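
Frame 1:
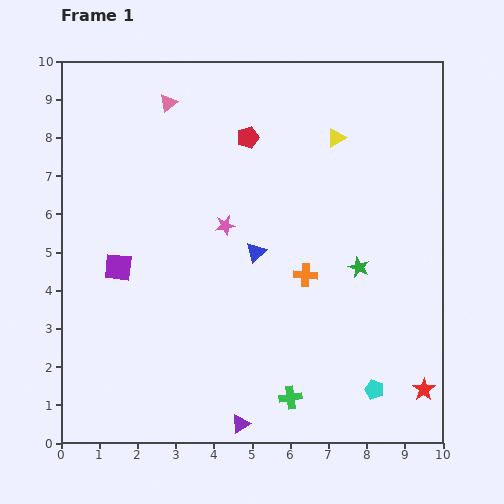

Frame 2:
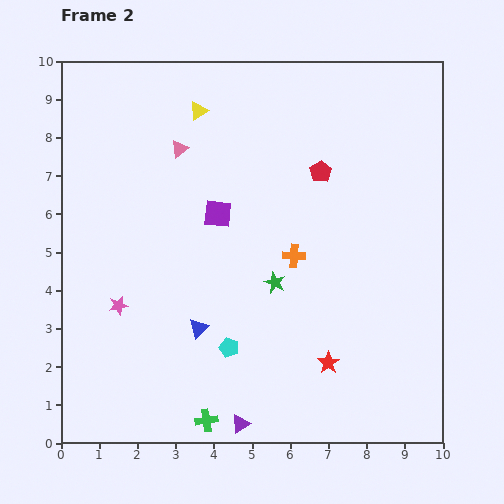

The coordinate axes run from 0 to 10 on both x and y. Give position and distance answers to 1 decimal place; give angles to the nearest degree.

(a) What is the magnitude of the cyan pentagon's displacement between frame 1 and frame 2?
4.0

The cyan pentagon moved from (8.2, 1.4) to (4.4, 2.5), a distance of √(3.8² + 1.1²) ≈ 4.0.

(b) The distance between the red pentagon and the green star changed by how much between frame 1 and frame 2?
-1.4

Distance in frame 1: 4.5. Distance in frame 2: 3.1.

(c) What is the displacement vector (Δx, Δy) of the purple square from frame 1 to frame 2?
(2.6, 1.4)

The purple square was at (1.5, 4.6) in frame 1 and (4.1, 6.0) in frame 2.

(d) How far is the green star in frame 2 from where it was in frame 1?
2.2

The green star moved from (7.8, 4.6) to (5.6, 4.2), a distance of √(2.2² + 0.4²) ≈ 2.2.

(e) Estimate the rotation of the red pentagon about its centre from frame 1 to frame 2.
17° counter-clockwise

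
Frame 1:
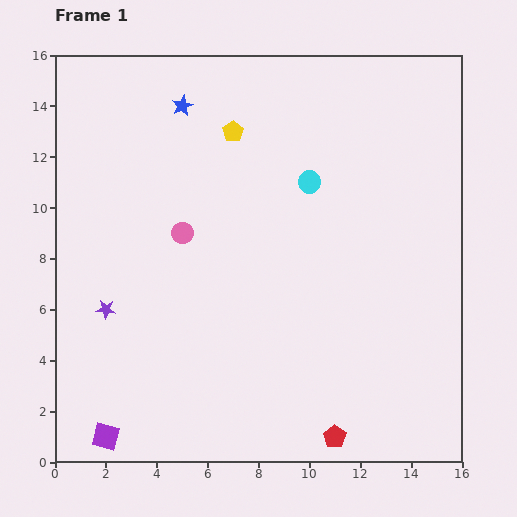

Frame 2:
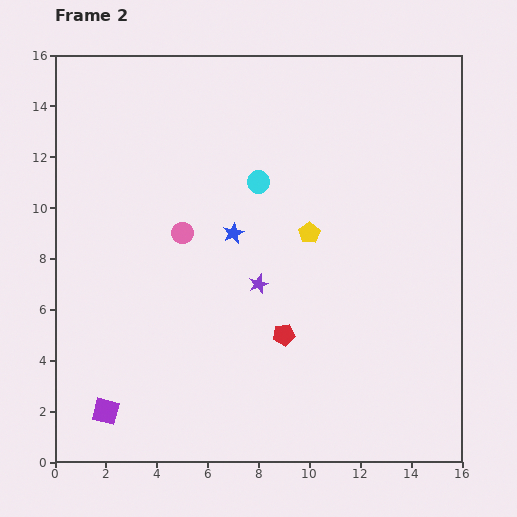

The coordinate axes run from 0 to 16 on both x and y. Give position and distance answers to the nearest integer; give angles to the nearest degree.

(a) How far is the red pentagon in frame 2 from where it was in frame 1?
4

The red pentagon moved from (11, 1) to (9, 5), a distance of √(2² + 4²) ≈ 4.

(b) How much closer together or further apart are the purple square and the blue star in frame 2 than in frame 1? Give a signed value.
-4

Distance in frame 1: 13. Distance in frame 2: 9.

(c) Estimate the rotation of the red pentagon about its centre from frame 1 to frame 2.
29° clockwise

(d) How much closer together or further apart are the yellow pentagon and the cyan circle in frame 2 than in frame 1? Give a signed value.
-1

Distance in frame 1: 4. Distance in frame 2: 3.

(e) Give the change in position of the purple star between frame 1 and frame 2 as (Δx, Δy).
(6, 1)

The purple star was at (2, 6) in frame 1 and (8, 7) in frame 2.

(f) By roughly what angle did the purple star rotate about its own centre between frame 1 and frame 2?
26° counter-clockwise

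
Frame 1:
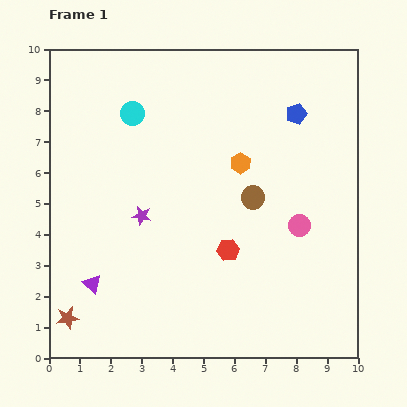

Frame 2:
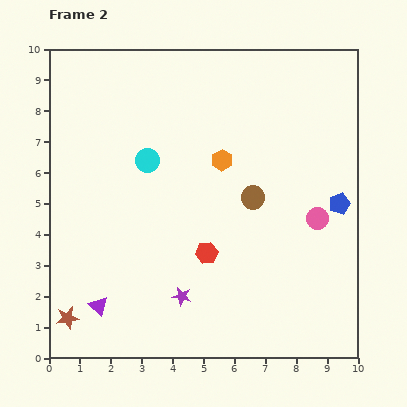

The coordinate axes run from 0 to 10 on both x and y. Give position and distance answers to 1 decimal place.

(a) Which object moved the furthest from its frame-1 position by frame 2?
the blue pentagon

(moved 3.2; next 2.9)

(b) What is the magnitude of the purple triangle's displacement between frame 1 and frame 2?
0.7

The purple triangle moved from (1.4, 2.4) to (1.6, 1.7), a distance of √(0.2² + 0.7²) ≈ 0.7.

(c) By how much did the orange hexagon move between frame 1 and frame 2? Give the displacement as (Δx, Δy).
(-0.6, 0.1)

The orange hexagon was at (6.2, 6.3) in frame 1 and (5.6, 6.4) in frame 2.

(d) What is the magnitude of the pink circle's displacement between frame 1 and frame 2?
0.6

The pink circle moved from (8.1, 4.3) to (8.7, 4.5), a distance of √(0.6² + 0.2²) ≈ 0.6.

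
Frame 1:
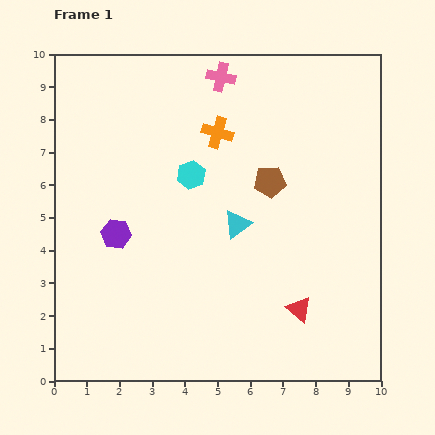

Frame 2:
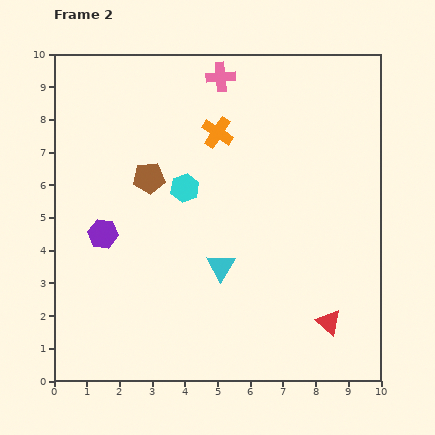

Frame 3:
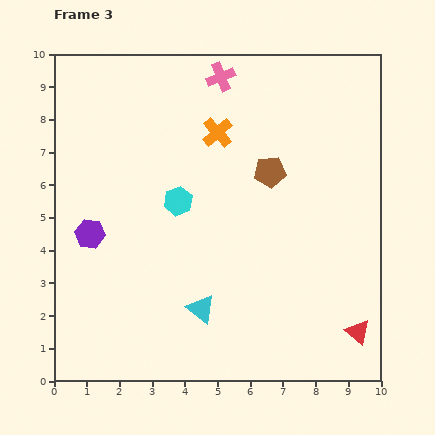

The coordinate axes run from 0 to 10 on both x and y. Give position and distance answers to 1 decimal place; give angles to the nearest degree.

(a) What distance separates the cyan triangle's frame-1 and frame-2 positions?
1.4

The cyan triangle moved from (5.6, 4.8) to (5.1, 3.5), a distance of √(0.5² + 1.3²) ≈ 1.4.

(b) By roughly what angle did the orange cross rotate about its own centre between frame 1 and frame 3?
33° clockwise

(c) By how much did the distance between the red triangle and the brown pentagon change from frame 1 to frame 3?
+1.6

Distance in frame 1: 4.0. Distance in frame 3: 5.6.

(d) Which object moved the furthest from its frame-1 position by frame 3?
the cyan triangle

(moved 2.8; next 1.9)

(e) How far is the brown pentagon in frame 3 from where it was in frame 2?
3.7

The brown pentagon moved from (2.9, 6.2) to (6.6, 6.4), a distance of √(3.7² + 0.2²) ≈ 3.7.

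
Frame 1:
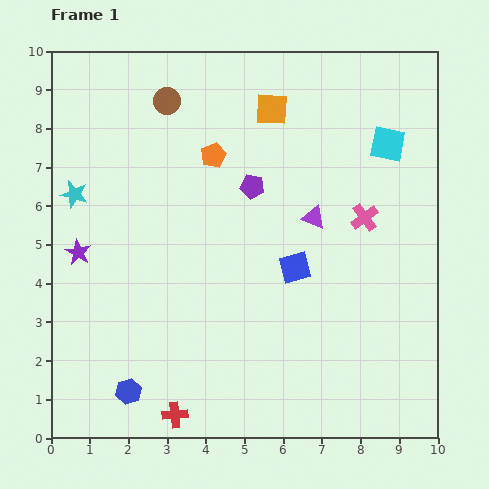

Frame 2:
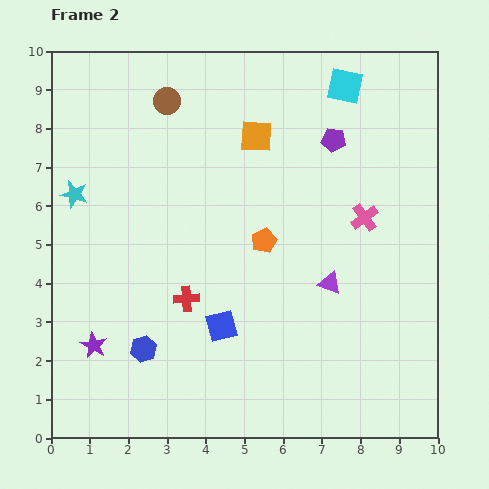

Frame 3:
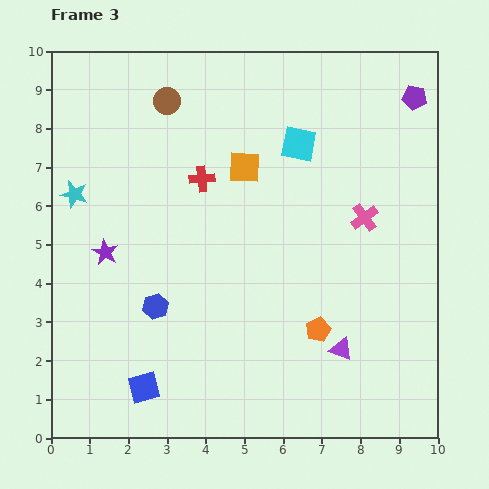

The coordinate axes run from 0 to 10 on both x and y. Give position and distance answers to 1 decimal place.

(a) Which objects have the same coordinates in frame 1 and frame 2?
the pink cross, the brown circle, the cyan star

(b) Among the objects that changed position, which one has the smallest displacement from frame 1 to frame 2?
the orange square

(moved 0.8)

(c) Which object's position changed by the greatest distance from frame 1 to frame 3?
the red cross

(moved 6.1; next 5.2)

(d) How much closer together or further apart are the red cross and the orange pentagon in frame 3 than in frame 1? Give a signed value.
-1.9

Distance in frame 1: 6.8. Distance in frame 3: 4.9.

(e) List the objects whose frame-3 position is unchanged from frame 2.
the pink cross, the brown circle, the cyan star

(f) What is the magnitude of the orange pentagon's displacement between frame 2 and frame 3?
2.7

The orange pentagon moved from (5.5, 5.1) to (6.9, 2.8), a distance of √(1.4² + 2.3²) ≈ 2.7.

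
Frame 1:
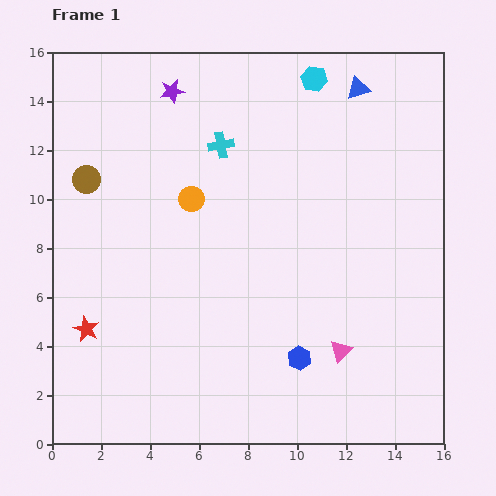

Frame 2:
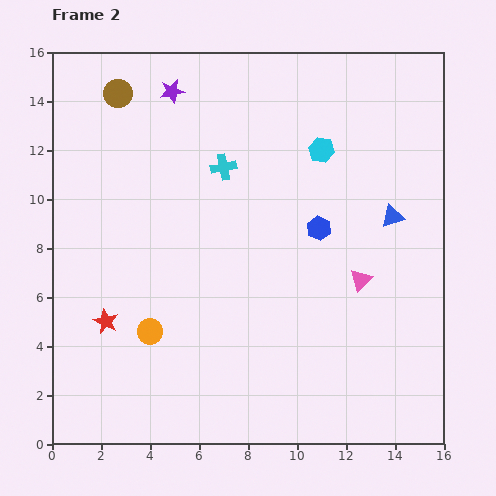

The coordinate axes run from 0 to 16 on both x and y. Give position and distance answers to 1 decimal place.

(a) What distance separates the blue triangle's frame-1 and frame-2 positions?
5.4

The blue triangle moved from (12.5, 14.5) to (13.9, 9.3), a distance of √(1.4² + 5.2²) ≈ 5.4.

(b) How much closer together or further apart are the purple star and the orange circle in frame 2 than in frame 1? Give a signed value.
+5.3

Distance in frame 1: 4.5. Distance in frame 2: 9.8.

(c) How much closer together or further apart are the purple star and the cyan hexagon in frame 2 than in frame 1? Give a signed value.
+0.8

Distance in frame 1: 5.8. Distance in frame 2: 6.6.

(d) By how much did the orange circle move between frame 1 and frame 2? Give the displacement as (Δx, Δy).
(-1.7, -5.4)

The orange circle was at (5.7, 10.0) in frame 1 and (4.0, 4.6) in frame 2.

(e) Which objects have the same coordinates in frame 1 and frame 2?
the purple star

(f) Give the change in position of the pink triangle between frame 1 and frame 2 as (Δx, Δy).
(0.8, 2.9)

The pink triangle was at (11.8, 3.8) in frame 1 and (12.6, 6.7) in frame 2.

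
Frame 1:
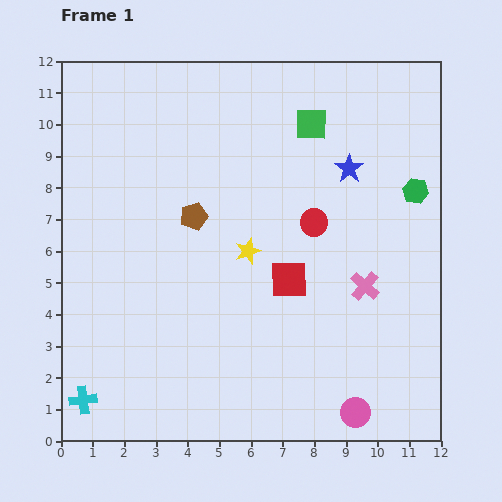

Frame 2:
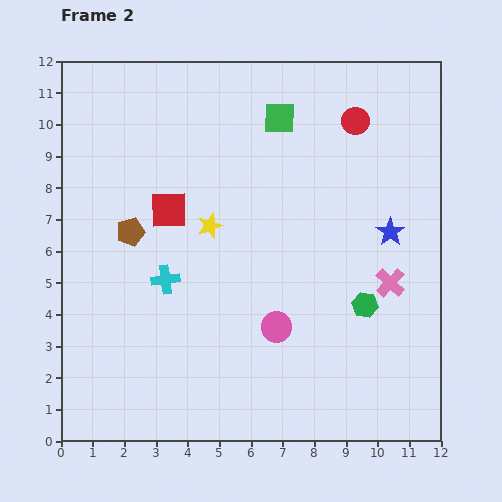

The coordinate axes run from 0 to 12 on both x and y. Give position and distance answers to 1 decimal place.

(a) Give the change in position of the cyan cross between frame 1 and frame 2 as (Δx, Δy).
(2.6, 3.8)

The cyan cross was at (0.7, 1.3) in frame 1 and (3.3, 5.1) in frame 2.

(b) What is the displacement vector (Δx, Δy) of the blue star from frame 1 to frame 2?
(1.3, -2.0)

The blue star was at (9.1, 8.6) in frame 1 and (10.4, 6.6) in frame 2.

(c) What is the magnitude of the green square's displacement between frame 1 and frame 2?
1.0

The green square moved from (7.9, 10.0) to (6.9, 10.2), a distance of √(1.0² + 0.2²) ≈ 1.0.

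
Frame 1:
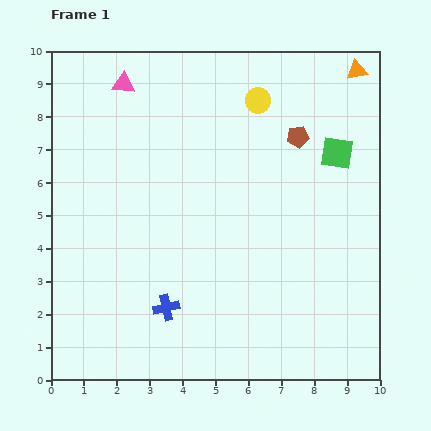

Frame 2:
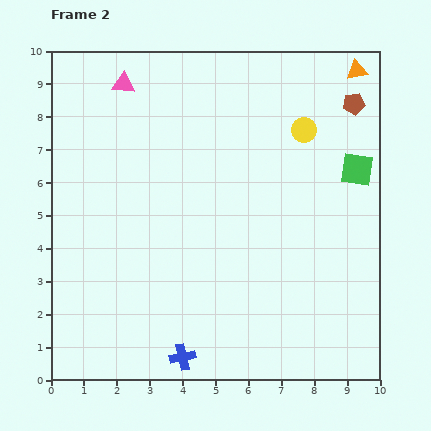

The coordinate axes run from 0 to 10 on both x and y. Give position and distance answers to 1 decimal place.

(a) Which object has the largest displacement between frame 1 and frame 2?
the brown pentagon

(moved 2.0; next 1.7)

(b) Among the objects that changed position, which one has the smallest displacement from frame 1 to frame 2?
the green square

(moved 0.8)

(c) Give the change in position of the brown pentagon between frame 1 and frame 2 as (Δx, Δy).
(1.7, 1.0)

The brown pentagon was at (7.5, 7.4) in frame 1 and (9.2, 8.4) in frame 2.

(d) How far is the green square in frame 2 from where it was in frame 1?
0.8

The green square moved from (8.7, 6.9) to (9.3, 6.4), a distance of √(0.6² + 0.5²) ≈ 0.8.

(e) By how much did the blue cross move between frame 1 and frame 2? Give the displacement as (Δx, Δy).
(0.5, -1.5)

The blue cross was at (3.5, 2.2) in frame 1 and (4.0, 0.7) in frame 2.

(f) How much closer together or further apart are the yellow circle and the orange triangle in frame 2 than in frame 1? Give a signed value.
-0.7

Distance in frame 1: 3.1. Distance in frame 2: 2.4.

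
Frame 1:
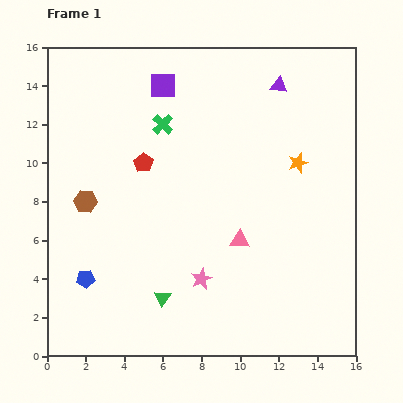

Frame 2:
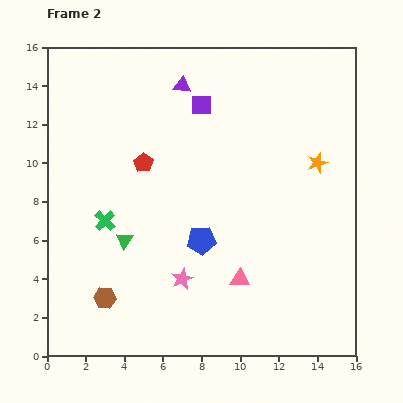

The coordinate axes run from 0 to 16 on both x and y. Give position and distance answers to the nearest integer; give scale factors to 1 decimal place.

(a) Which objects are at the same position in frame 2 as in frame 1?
the red pentagon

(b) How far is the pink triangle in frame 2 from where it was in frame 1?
2

The pink triangle moved from (10, 6) to (10, 4), a distance of √(0² + 2²) ≈ 2.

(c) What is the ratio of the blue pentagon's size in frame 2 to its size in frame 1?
1.5×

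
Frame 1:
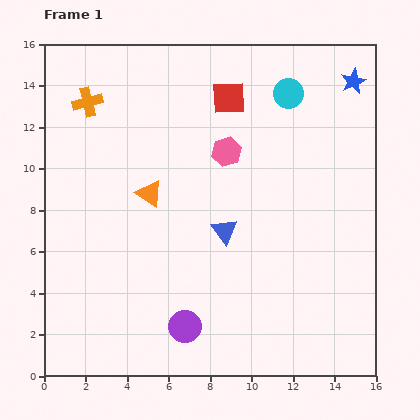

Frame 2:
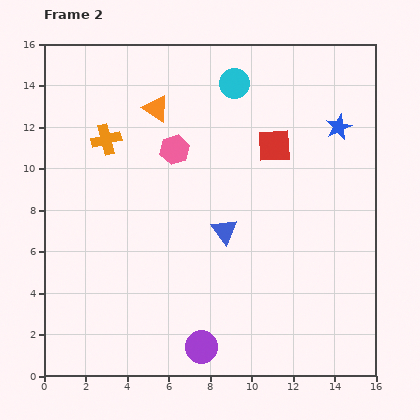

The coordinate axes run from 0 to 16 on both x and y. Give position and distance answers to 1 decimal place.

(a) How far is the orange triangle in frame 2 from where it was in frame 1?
4.1

The orange triangle moved from (5.1, 8.8) to (5.4, 12.9), a distance of √(0.3² + 4.1²) ≈ 4.1.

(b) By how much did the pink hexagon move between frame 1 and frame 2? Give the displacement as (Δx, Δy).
(-2.5, 0.1)

The pink hexagon was at (8.8, 10.8) in frame 1 and (6.3, 10.9) in frame 2.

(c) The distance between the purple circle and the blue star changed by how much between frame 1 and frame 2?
-1.8

Distance in frame 1: 14.3. Distance in frame 2: 12.5.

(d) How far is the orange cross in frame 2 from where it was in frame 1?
2.0

The orange cross moved from (2.1, 13.2) to (3.0, 11.4), a distance of √(0.9² + 1.8²) ≈ 2.0.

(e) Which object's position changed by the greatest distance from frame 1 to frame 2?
the orange triangle

(moved 4.1; next 3.2)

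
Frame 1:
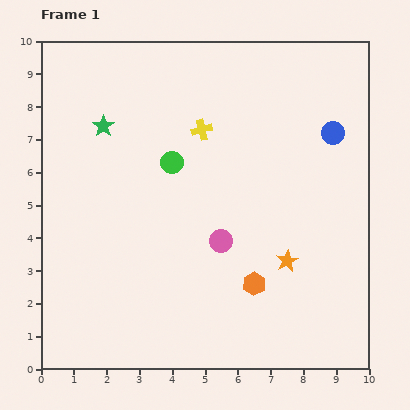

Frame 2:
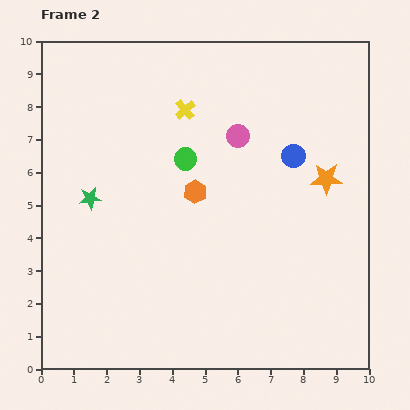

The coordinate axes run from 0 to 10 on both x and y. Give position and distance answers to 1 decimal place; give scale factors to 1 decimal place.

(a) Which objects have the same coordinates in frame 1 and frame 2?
none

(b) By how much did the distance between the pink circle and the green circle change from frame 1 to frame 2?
-1.1

Distance in frame 1: 2.8. Distance in frame 2: 1.7.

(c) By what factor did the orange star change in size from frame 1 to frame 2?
1.4×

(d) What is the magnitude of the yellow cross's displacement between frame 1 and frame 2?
0.8

The yellow cross moved from (4.9, 7.3) to (4.4, 7.9), a distance of √(0.5² + 0.6²) ≈ 0.8.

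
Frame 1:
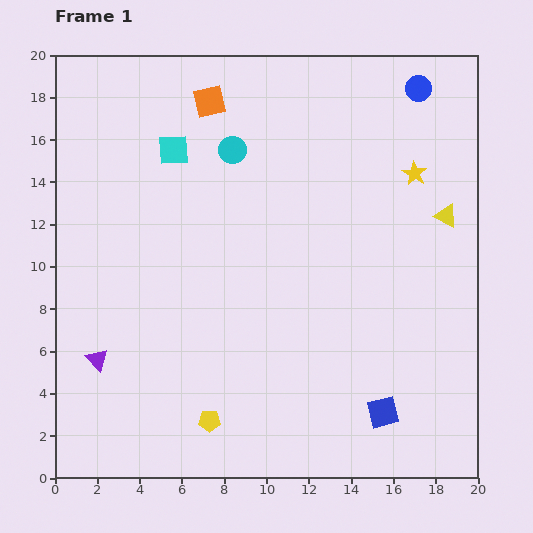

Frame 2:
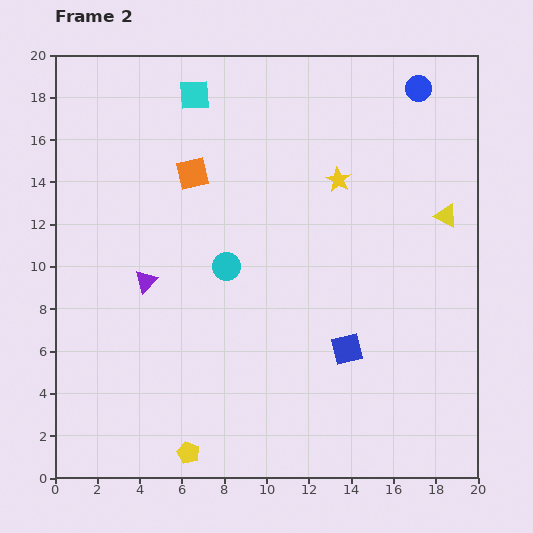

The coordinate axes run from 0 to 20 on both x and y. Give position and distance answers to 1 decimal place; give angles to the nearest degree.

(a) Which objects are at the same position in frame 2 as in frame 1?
the yellow triangle, the blue circle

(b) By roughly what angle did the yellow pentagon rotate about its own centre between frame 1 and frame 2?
22° clockwise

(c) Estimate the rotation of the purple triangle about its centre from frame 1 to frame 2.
29° clockwise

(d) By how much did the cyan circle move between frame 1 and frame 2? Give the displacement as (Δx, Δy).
(-0.3, -5.5)

The cyan circle was at (8.4, 15.5) in frame 1 and (8.1, 10.0) in frame 2.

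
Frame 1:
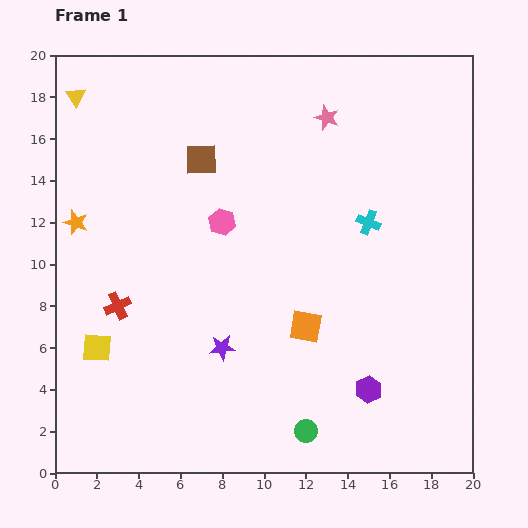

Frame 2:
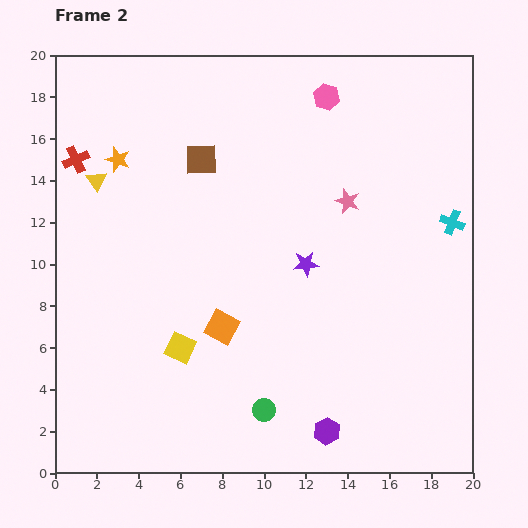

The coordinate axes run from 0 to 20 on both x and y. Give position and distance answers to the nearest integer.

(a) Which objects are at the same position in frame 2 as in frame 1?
the brown square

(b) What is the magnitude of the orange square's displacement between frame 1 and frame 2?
4

The orange square moved from (12, 7) to (8, 7), a distance of √(4² + 0²) ≈ 4.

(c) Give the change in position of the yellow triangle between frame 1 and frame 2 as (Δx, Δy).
(1, -4)

The yellow triangle was at (1, 18) in frame 1 and (2, 14) in frame 2.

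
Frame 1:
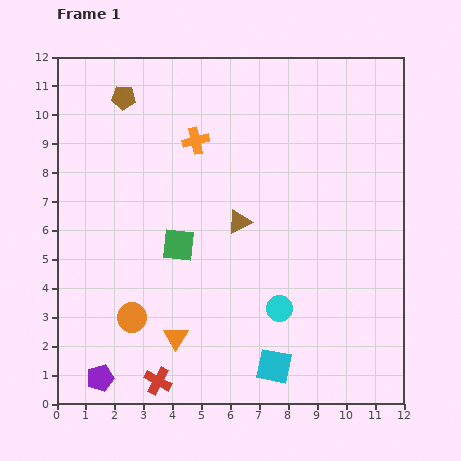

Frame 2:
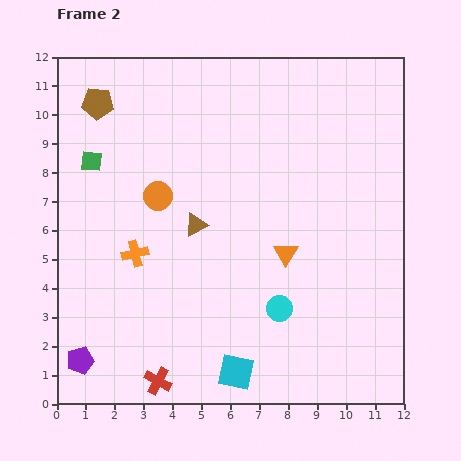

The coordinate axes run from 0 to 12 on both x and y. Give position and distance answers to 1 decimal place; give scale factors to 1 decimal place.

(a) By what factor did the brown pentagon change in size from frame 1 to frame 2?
1.3×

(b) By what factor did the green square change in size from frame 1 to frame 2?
0.7×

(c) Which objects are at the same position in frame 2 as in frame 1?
the cyan circle, the red cross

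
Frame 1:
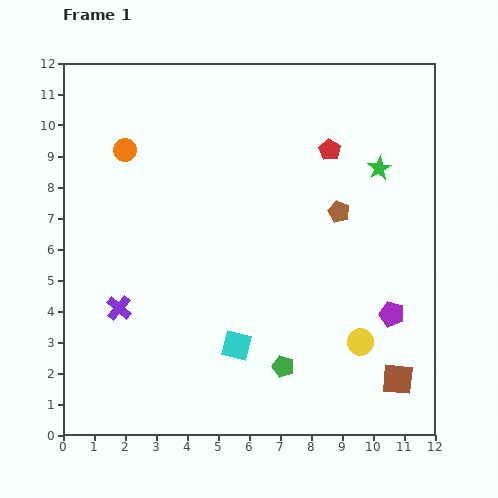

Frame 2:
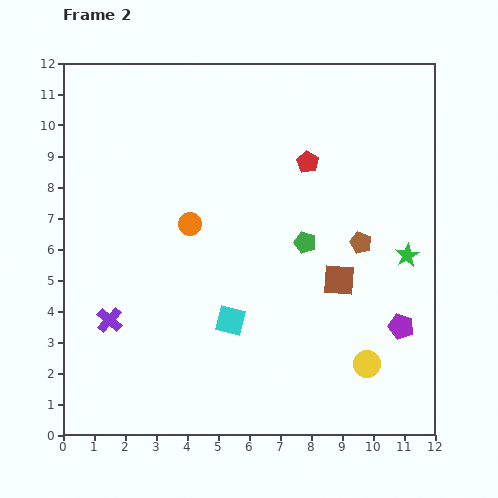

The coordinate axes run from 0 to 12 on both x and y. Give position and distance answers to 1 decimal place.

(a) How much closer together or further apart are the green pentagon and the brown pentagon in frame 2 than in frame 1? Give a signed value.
-3.5

Distance in frame 1: 5.3. Distance in frame 2: 1.8.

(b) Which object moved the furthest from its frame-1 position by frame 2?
the green pentagon

(moved 4.1; next 3.7)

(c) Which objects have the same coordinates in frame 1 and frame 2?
none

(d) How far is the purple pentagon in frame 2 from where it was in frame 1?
0.5

The purple pentagon moved from (10.6, 3.9) to (10.9, 3.5), a distance of √(0.3² + 0.4²) ≈ 0.5.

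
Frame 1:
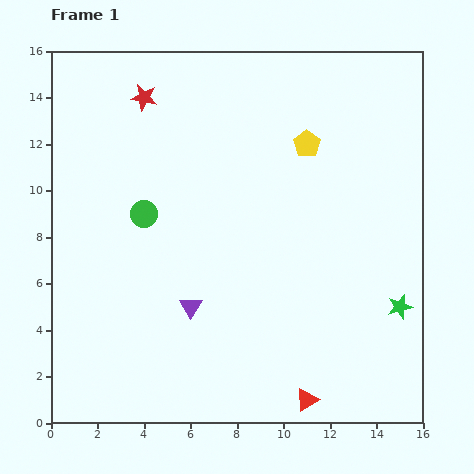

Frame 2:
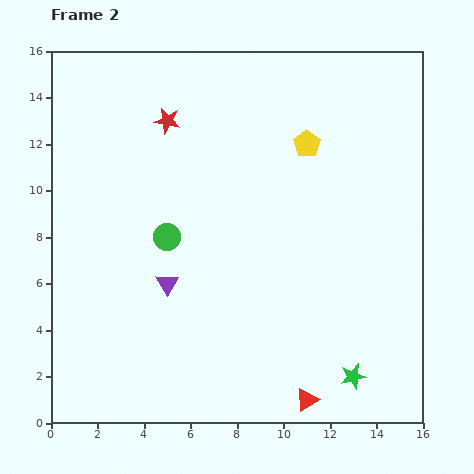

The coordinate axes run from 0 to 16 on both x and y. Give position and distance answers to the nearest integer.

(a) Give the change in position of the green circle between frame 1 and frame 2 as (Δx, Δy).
(1, -1)

The green circle was at (4, 9) in frame 1 and (5, 8) in frame 2.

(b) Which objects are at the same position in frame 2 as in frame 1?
the red triangle, the yellow pentagon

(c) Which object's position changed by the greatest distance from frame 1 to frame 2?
the green star

(moved 4; next 1)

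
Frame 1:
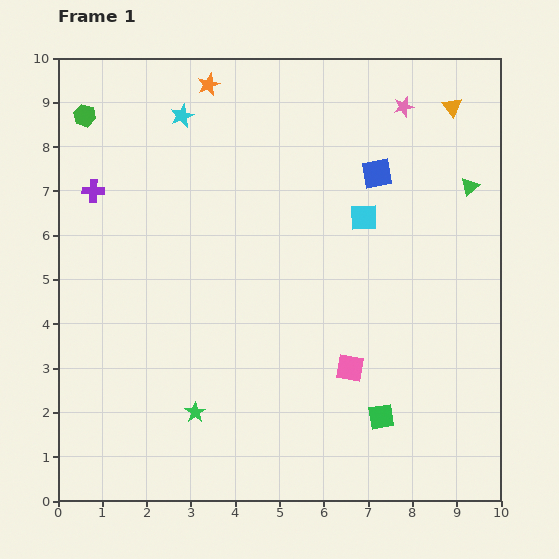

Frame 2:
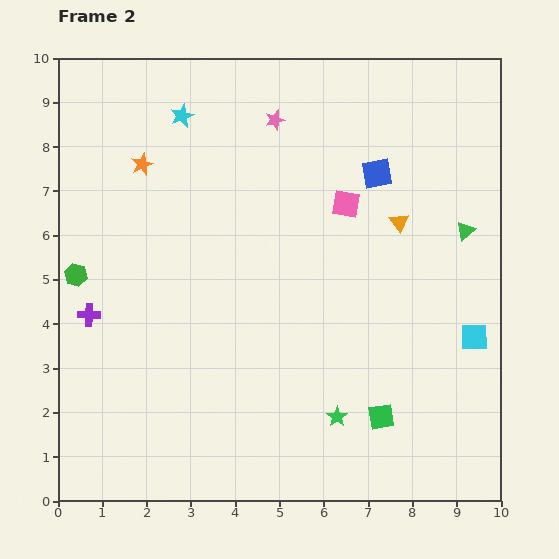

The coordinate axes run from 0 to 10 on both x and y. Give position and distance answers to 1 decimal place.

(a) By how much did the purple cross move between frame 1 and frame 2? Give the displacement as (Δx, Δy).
(-0.1, -2.8)

The purple cross was at (0.8, 7.0) in frame 1 and (0.7, 4.2) in frame 2.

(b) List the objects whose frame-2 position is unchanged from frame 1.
the blue square, the cyan star, the green square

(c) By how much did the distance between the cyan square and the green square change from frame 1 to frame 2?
-1.7

Distance in frame 1: 4.5. Distance in frame 2: 2.8.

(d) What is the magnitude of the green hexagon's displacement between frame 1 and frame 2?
3.6

The green hexagon moved from (0.6, 8.7) to (0.4, 5.1), a distance of √(0.2² + 3.6²) ≈ 3.6.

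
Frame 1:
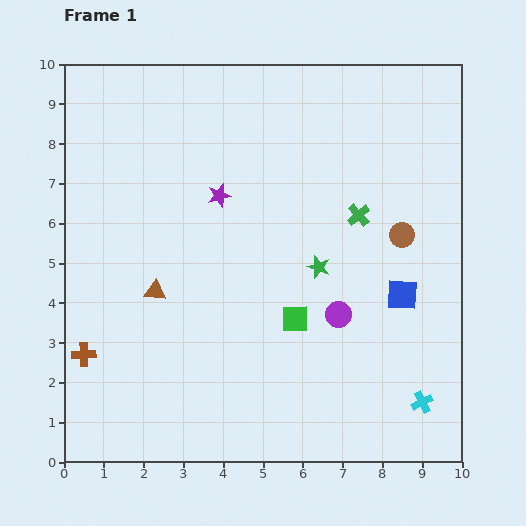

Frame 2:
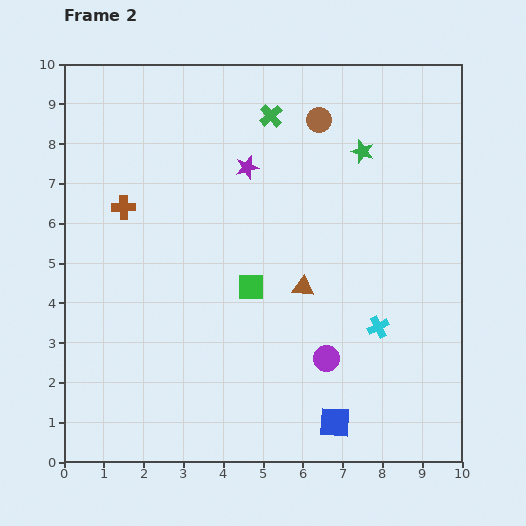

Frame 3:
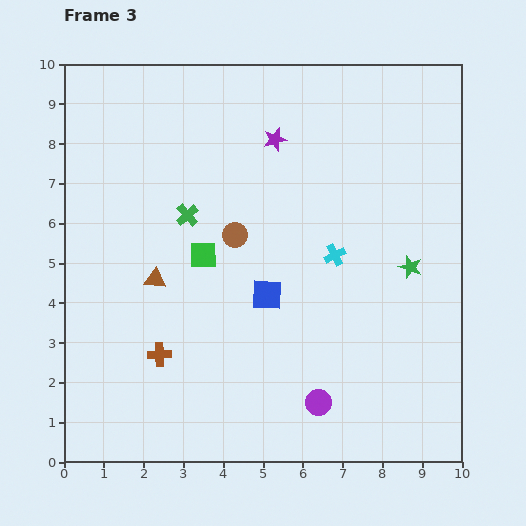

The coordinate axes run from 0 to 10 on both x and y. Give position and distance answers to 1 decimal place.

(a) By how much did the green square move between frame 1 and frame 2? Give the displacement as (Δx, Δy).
(-1.1, 0.8)

The green square was at (5.8, 3.6) in frame 1 and (4.7, 4.4) in frame 2.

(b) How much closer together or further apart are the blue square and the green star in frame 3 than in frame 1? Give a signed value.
+1.5

Distance in frame 1: 2.2. Distance in frame 3: 3.7.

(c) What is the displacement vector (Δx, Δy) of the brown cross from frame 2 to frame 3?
(0.9, -3.7)

The brown cross was at (1.5, 6.4) in frame 2 and (2.4, 2.7) in frame 3.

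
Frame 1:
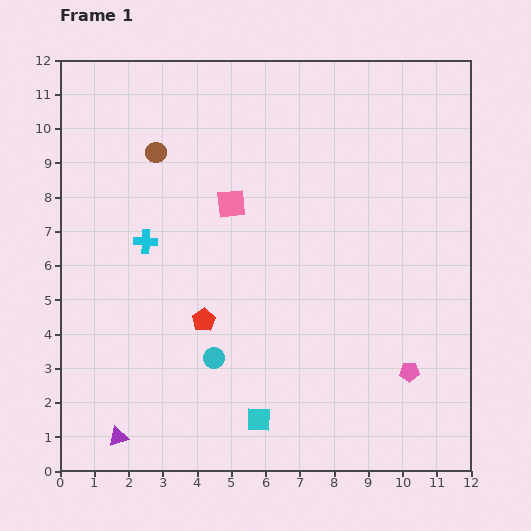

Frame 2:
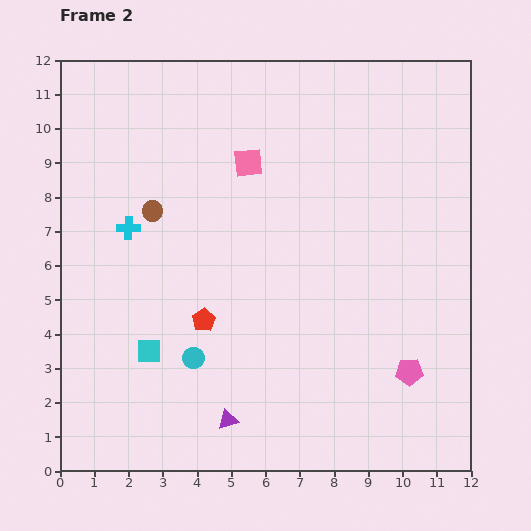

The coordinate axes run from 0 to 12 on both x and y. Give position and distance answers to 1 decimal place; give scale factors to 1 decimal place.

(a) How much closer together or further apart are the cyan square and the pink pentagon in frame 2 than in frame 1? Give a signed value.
+3.0

Distance in frame 1: 4.6. Distance in frame 2: 7.6.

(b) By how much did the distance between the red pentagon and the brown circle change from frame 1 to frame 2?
-1.6

Distance in frame 1: 5.1. Distance in frame 2: 3.5.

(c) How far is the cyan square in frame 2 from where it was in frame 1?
3.8

The cyan square moved from (5.8, 1.5) to (2.6, 3.5), a distance of √(3.2² + 2.0²) ≈ 3.8.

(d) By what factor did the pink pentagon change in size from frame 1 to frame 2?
1.4×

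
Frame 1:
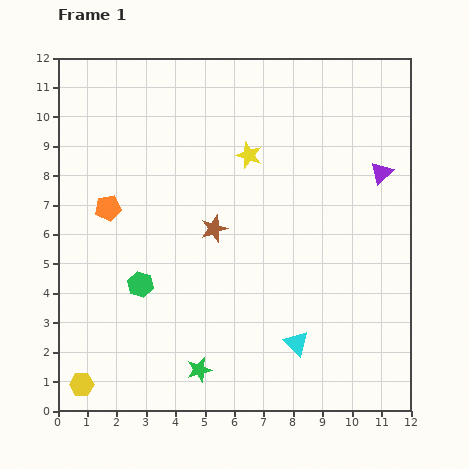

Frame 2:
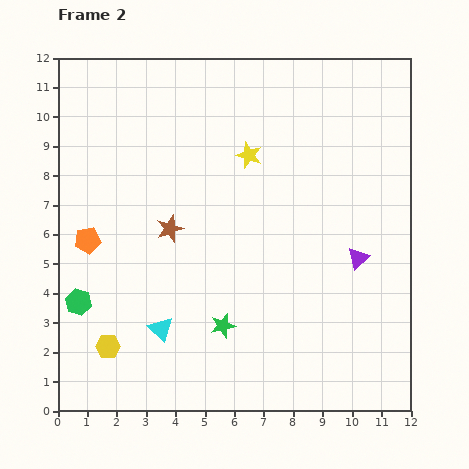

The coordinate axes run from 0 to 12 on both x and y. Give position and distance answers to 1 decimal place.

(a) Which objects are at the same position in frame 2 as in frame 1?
the yellow star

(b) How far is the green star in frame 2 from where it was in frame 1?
1.7

The green star moved from (4.8, 1.4) to (5.6, 2.9), a distance of √(0.8² + 1.5²) ≈ 1.7.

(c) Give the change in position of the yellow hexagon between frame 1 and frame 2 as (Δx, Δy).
(0.9, 1.3)

The yellow hexagon was at (0.8, 0.9) in frame 1 and (1.7, 2.2) in frame 2.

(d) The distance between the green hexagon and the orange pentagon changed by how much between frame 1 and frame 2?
-0.7

Distance in frame 1: 2.8. Distance in frame 2: 2.1.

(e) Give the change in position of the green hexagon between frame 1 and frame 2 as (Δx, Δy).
(-2.1, -0.6)

The green hexagon was at (2.8, 4.3) in frame 1 and (0.7, 3.7) in frame 2.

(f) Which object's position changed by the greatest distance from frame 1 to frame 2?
the cyan triangle

(moved 4.6; next 3.0)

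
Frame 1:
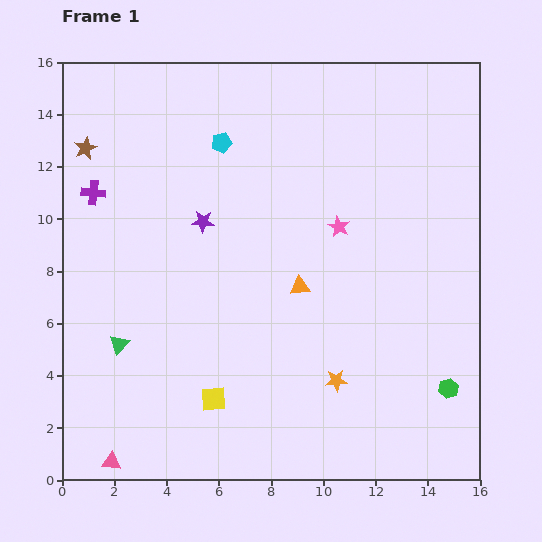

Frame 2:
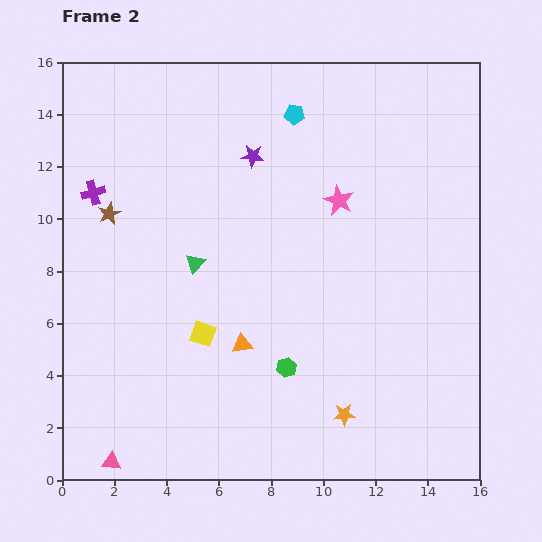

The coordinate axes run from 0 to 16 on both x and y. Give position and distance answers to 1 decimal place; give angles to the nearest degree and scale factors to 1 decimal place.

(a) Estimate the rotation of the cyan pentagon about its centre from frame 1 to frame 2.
20° clockwise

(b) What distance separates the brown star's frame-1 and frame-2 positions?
2.7

The brown star moved from (0.9, 12.7) to (1.8, 10.2), a distance of √(0.9² + 2.5²) ≈ 2.7.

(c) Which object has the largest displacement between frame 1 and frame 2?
the green hexagon

(moved 6.3; next 4.2)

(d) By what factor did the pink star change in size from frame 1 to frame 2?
1.4×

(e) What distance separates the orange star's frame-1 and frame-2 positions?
1.3

The orange star moved from (10.5, 3.8) to (10.8, 2.5), a distance of √(0.3² + 1.3²) ≈ 1.3.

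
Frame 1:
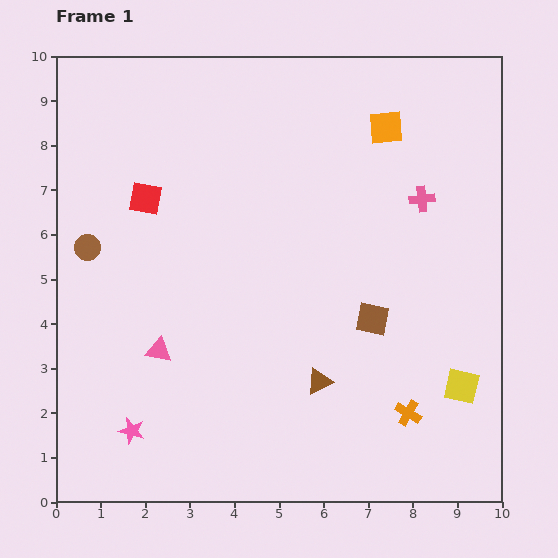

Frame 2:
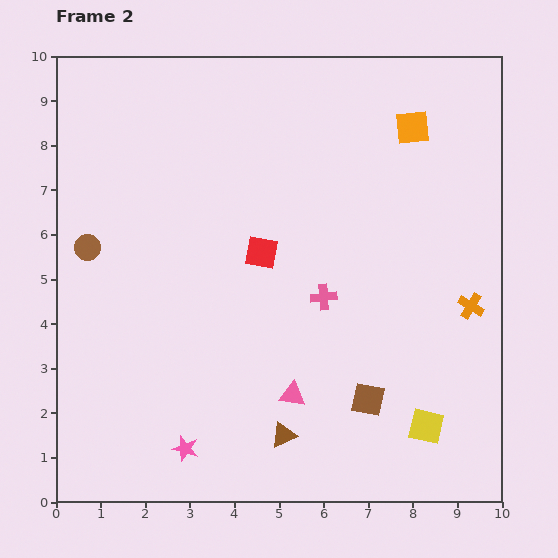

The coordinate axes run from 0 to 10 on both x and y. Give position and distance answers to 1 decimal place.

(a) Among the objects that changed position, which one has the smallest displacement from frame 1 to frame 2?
the orange square

(moved 0.6)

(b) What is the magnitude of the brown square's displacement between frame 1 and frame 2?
1.8

The brown square moved from (7.1, 4.1) to (7.0, 2.3), a distance of √(0.1² + 1.8²) ≈ 1.8.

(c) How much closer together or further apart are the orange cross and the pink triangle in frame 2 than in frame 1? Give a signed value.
-1.3

Distance in frame 1: 5.8. Distance in frame 2: 4.5.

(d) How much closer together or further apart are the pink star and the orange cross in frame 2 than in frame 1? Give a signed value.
+1.0

Distance in frame 1: 6.2. Distance in frame 2: 7.2.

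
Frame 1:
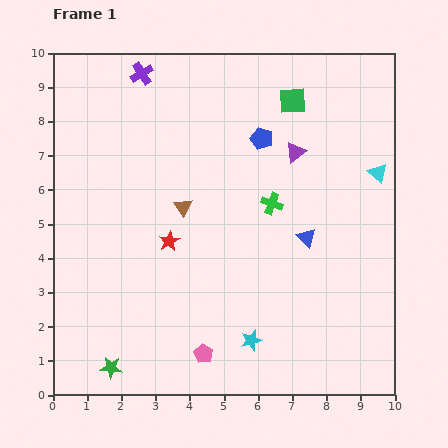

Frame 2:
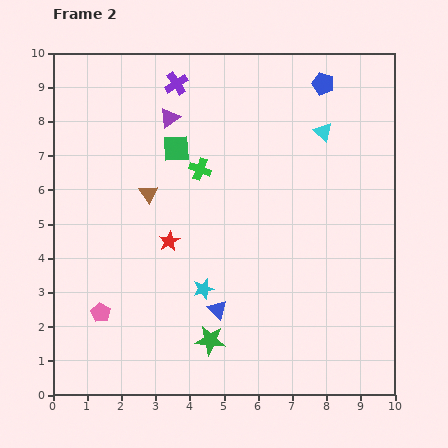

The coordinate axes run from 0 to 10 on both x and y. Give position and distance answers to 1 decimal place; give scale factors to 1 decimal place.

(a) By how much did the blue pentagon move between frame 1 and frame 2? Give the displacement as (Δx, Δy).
(1.8, 1.6)

The blue pentagon was at (6.1, 7.5) in frame 1 and (7.9, 9.1) in frame 2.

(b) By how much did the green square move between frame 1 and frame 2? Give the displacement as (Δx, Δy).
(-3.4, -1.4)

The green square was at (7.0, 8.6) in frame 1 and (3.6, 7.2) in frame 2.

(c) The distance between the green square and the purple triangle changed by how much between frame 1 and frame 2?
-0.6

Distance in frame 1: 1.5. Distance in frame 2: 0.9.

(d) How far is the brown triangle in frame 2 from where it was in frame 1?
1.1

The brown triangle moved from (3.8, 5.5) to (2.8, 5.9), a distance of √(1.0² + 0.4²) ≈ 1.1.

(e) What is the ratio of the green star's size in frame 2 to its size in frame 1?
1.4×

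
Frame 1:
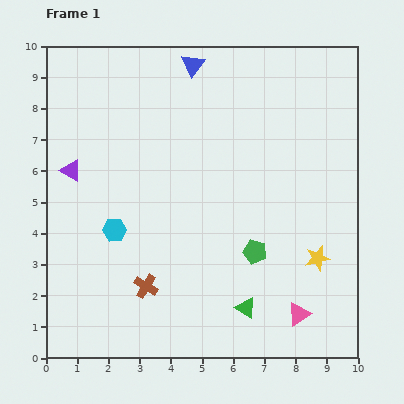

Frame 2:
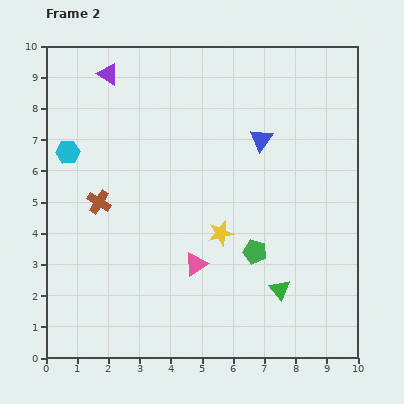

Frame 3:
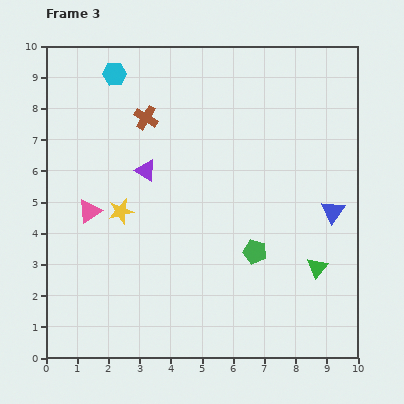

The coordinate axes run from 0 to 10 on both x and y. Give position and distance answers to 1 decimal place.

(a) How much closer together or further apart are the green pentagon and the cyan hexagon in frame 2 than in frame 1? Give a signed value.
+2.2

Distance in frame 1: 4.6. Distance in frame 2: 6.8.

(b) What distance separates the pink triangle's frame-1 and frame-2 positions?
3.7

The pink triangle moved from (8.1, 1.4) to (4.8, 3.0), a distance of √(3.3² + 1.6²) ≈ 3.7.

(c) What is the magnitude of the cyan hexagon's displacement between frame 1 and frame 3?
5.0

The cyan hexagon moved from (2.2, 4.1) to (2.2, 9.1), a distance of √(0.0² + 5.0²) ≈ 5.0.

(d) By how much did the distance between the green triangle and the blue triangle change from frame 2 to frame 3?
-2.9

Distance in frame 2: 4.8. Distance in frame 3: 1.9.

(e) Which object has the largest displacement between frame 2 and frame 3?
the pink triangle

(moved 3.8; next 3.3)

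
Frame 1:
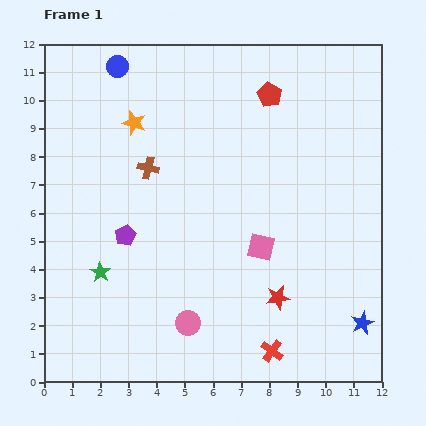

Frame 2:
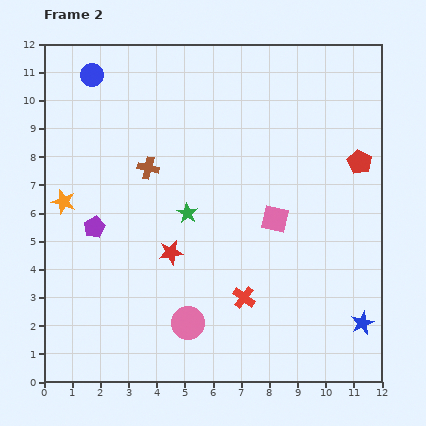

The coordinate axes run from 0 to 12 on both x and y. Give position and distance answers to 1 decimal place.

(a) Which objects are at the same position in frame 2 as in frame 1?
the blue star, the pink circle, the brown cross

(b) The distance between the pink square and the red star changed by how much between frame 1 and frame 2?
+2.0

Distance in frame 1: 1.9. Distance in frame 2: 3.9.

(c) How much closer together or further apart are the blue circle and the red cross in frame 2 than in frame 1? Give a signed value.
-1.9

Distance in frame 1: 11.5. Distance in frame 2: 9.6.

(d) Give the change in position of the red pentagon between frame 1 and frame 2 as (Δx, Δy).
(3.2, -2.4)

The red pentagon was at (8.0, 10.2) in frame 1 and (11.2, 7.8) in frame 2.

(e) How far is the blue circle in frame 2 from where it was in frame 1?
0.9

The blue circle moved from (2.6, 11.2) to (1.7, 10.9), a distance of √(0.9² + 0.3²) ≈ 0.9.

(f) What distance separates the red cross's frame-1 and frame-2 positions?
2.1

The red cross moved from (8.1, 1.1) to (7.1, 3.0), a distance of √(1.0² + 1.9²) ≈ 2.1.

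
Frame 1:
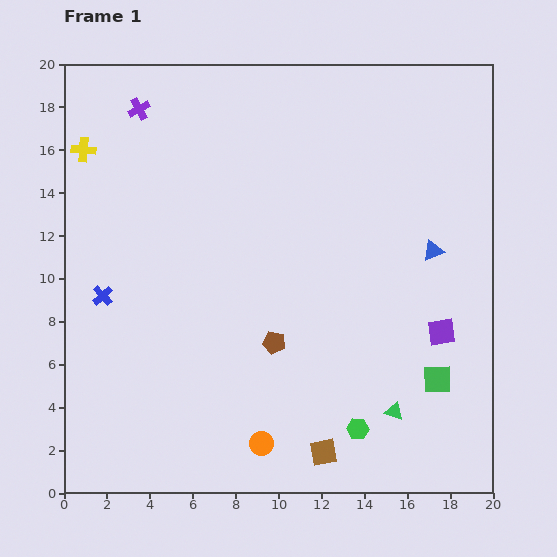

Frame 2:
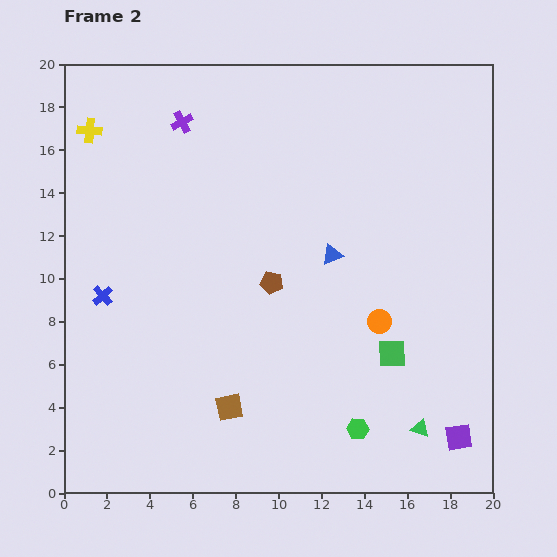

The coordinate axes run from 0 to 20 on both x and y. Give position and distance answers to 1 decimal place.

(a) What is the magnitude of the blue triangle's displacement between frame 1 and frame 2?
4.7

The blue triangle moved from (17.2, 11.3) to (12.5, 11.1), a distance of √(4.7² + 0.2²) ≈ 4.7.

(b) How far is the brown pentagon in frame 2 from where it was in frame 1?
2.8

The brown pentagon moved from (9.8, 7.0) to (9.7, 9.8), a distance of √(0.1² + 2.8²) ≈ 2.8.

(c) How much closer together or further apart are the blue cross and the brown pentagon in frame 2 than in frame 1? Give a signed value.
-0.4

Distance in frame 1: 8.3. Distance in frame 2: 7.9.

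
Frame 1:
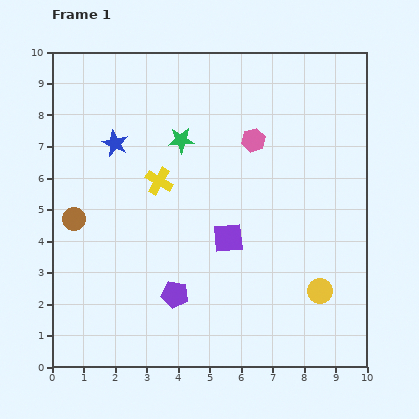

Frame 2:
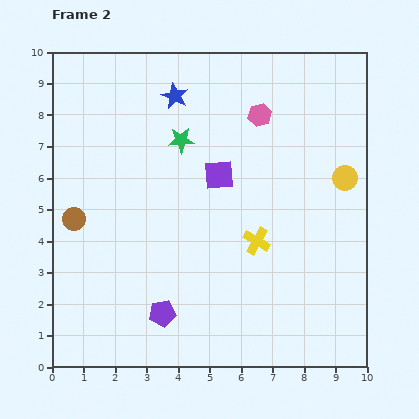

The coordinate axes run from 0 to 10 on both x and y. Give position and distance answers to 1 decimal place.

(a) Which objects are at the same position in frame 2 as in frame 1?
the brown circle, the green star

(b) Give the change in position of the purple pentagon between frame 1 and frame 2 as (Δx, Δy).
(-0.4, -0.6)

The purple pentagon was at (3.9, 2.3) in frame 1 and (3.5, 1.7) in frame 2.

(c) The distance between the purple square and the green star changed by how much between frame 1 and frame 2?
-1.8

Distance in frame 1: 3.4. Distance in frame 2: 1.6.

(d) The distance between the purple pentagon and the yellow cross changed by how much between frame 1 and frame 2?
+0.2

Distance in frame 1: 3.6. Distance in frame 2: 3.8.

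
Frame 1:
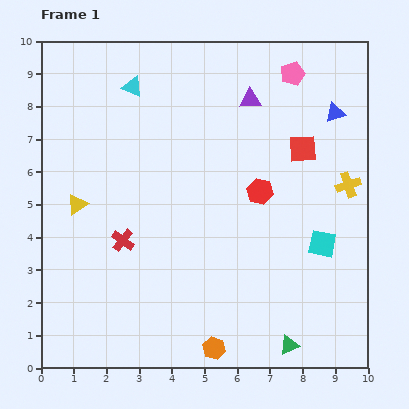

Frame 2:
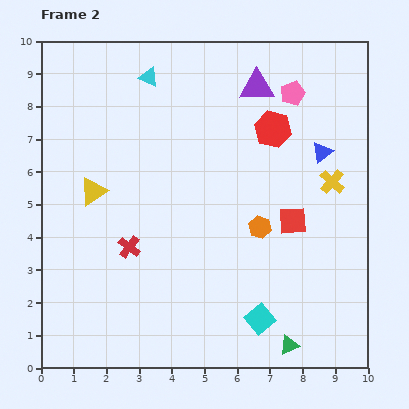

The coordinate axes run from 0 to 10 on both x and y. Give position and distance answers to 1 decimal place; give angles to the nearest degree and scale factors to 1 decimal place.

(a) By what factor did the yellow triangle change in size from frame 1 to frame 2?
1.4×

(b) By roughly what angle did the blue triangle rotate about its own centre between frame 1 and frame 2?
21° counter-clockwise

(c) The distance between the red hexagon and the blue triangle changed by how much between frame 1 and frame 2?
-1.6

Distance in frame 1: 3.3. Distance in frame 2: 1.7.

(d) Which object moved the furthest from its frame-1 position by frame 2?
the orange hexagon

(moved 4.0; next 3.0)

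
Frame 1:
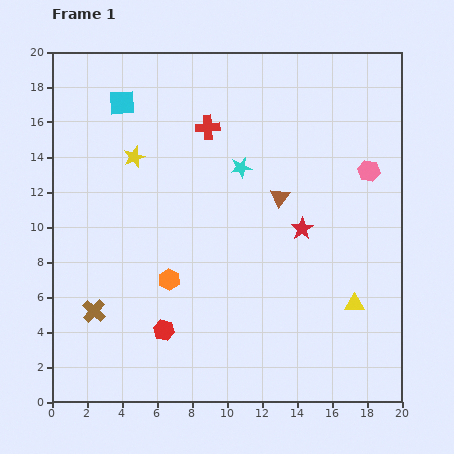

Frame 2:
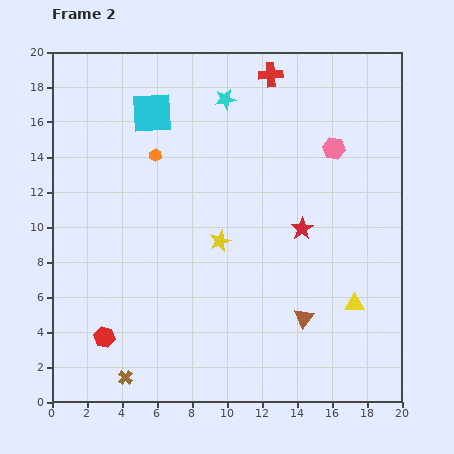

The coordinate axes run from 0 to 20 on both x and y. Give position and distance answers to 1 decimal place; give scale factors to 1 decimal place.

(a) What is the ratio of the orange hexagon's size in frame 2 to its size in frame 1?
0.6×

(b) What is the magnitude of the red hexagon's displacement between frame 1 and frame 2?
3.4

The red hexagon moved from (6.4, 4.1) to (3.0, 3.7), a distance of √(3.4² + 0.4²) ≈ 3.4.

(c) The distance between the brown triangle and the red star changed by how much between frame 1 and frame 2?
+2.9

Distance in frame 1: 2.2. Distance in frame 2: 5.1.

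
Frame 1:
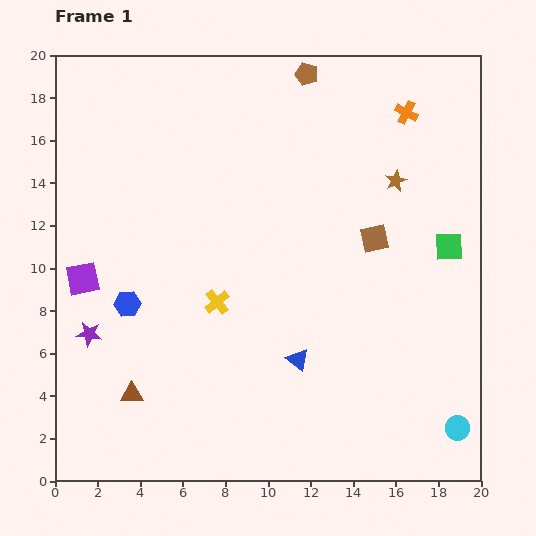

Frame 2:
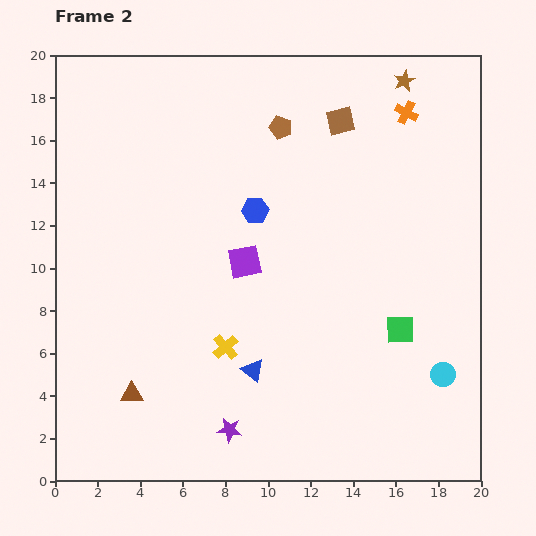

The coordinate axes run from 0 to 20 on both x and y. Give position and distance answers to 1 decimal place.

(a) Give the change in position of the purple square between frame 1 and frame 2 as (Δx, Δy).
(7.6, 0.8)

The purple square was at (1.3, 9.5) in frame 1 and (8.9, 10.3) in frame 2.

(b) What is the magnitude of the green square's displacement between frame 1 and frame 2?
4.5

The green square moved from (18.5, 11.0) to (16.2, 7.1), a distance of √(2.3² + 3.9²) ≈ 4.5.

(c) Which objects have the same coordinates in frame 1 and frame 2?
the orange cross, the brown triangle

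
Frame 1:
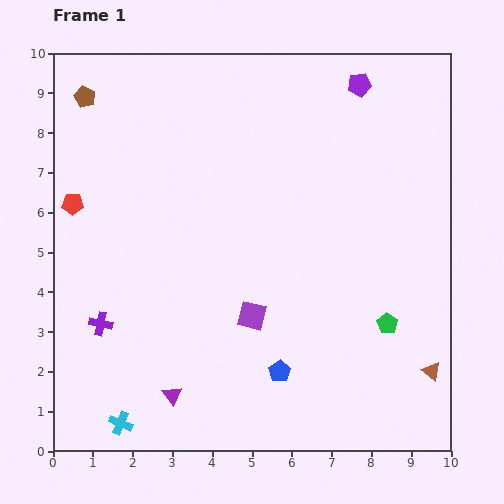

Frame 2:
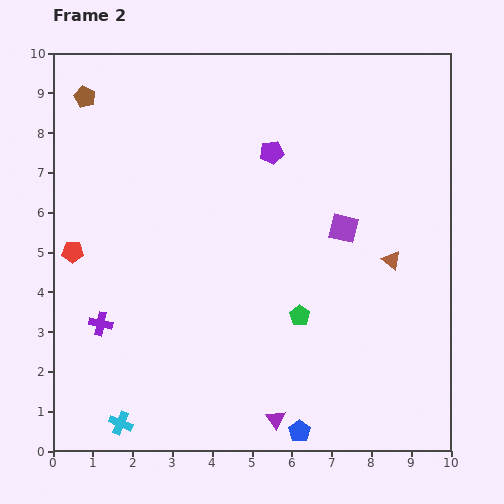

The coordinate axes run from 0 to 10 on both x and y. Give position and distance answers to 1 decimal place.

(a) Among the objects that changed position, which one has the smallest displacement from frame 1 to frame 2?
the red pentagon

(moved 1.2)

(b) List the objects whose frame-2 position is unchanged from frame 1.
the cyan cross, the purple cross, the brown pentagon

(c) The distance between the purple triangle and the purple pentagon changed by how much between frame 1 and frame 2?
-2.4

Distance in frame 1: 9.1. Distance in frame 2: 6.7.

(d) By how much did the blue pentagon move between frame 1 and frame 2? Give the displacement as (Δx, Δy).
(0.5, -1.5)

The blue pentagon was at (5.7, 2.0) in frame 1 and (6.2, 0.5) in frame 2.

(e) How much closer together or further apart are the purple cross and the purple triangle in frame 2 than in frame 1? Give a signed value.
+2.5

Distance in frame 1: 2.5. Distance in frame 2: 5.0.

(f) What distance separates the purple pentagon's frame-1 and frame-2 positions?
2.8

The purple pentagon moved from (7.7, 9.2) to (5.5, 7.5), a distance of √(2.2² + 1.7²) ≈ 2.8.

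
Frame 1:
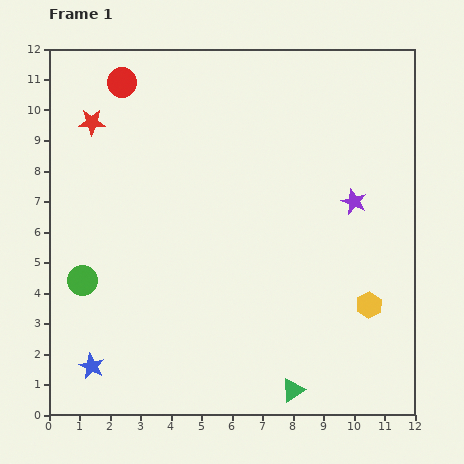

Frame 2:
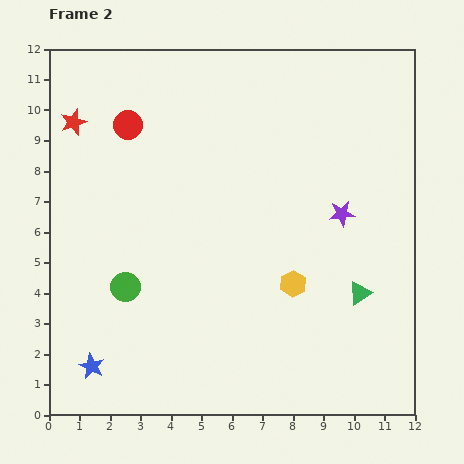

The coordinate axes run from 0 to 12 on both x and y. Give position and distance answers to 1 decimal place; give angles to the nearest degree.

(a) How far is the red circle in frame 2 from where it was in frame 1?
1.4

The red circle moved from (2.4, 10.9) to (2.6, 9.5), a distance of √(0.2² + 1.4²) ≈ 1.4.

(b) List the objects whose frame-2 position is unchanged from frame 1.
the blue star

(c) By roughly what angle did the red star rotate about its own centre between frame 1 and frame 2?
20° counter-clockwise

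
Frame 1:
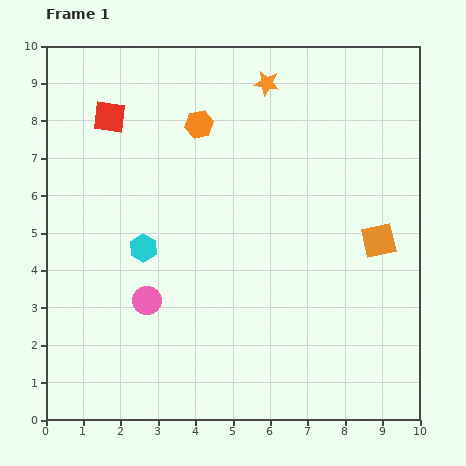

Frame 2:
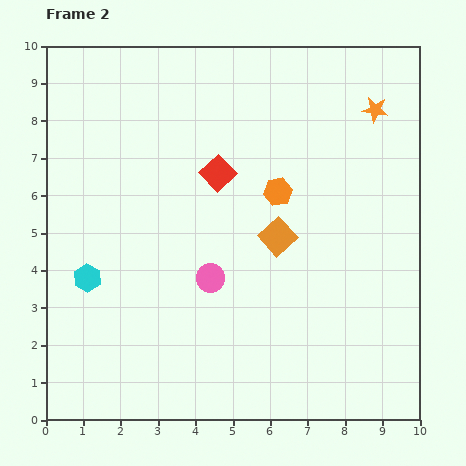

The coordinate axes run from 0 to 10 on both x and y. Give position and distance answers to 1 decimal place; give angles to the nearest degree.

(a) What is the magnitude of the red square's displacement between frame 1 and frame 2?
3.3

The red square moved from (1.7, 8.1) to (4.6, 6.6), a distance of √(2.9² + 1.5²) ≈ 3.3.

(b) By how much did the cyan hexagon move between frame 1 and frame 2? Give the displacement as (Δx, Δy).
(-1.5, -0.8)

The cyan hexagon was at (2.6, 4.6) in frame 1 and (1.1, 3.8) in frame 2.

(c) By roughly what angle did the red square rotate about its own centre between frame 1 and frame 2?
39° clockwise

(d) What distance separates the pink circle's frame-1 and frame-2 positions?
1.8

The pink circle moved from (2.7, 3.2) to (4.4, 3.8), a distance of √(1.7² + 0.6²) ≈ 1.8.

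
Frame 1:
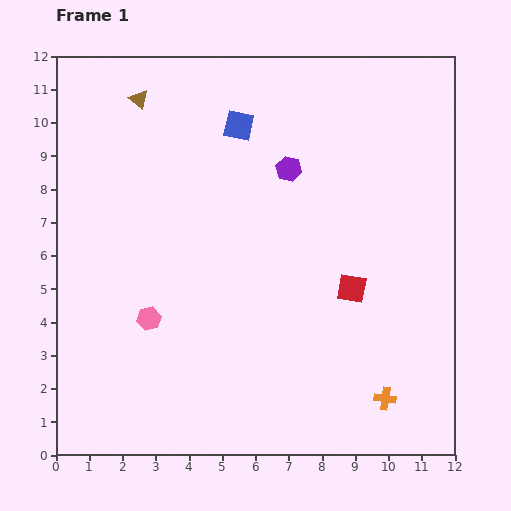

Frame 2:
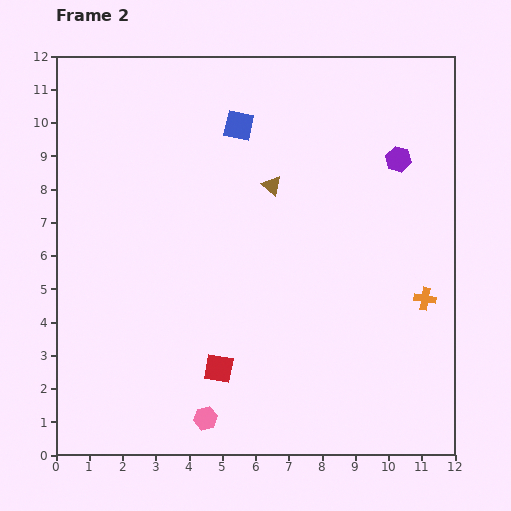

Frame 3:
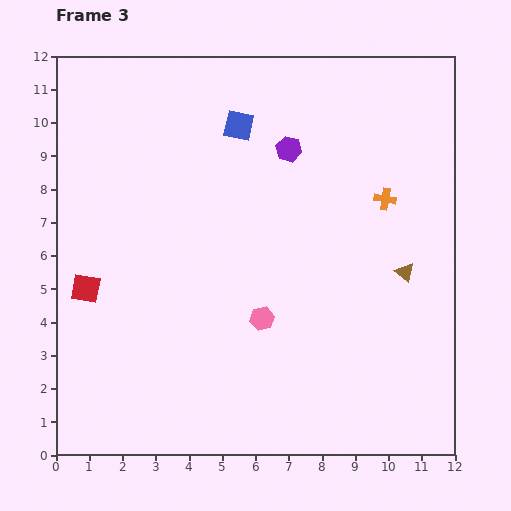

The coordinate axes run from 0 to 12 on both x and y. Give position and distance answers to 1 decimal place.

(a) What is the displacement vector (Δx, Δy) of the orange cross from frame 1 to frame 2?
(1.2, 3.0)

The orange cross was at (9.9, 1.7) in frame 1 and (11.1, 4.7) in frame 2.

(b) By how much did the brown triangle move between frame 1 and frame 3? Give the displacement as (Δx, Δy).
(8.0, -5.2)

The brown triangle was at (2.5, 10.7) in frame 1 and (10.5, 5.5) in frame 3.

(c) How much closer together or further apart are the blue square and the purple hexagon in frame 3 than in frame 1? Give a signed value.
-0.3

Distance in frame 1: 2.0. Distance in frame 3: 1.7.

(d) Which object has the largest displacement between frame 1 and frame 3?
the brown triangle

(moved 9.5; next 8.0)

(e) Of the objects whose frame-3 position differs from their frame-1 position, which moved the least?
the purple hexagon

(moved 0.6)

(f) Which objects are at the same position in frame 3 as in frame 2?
the blue square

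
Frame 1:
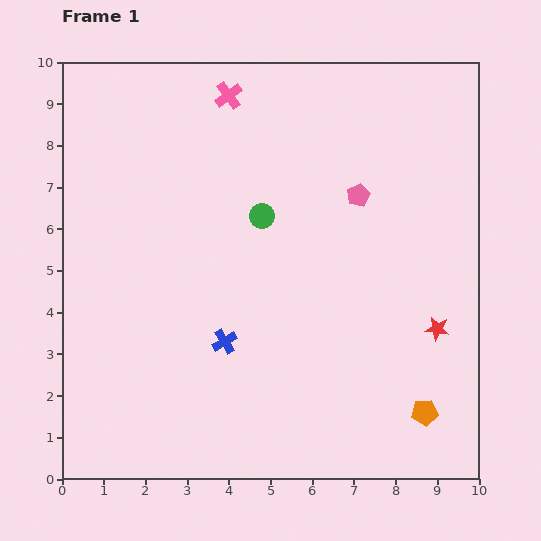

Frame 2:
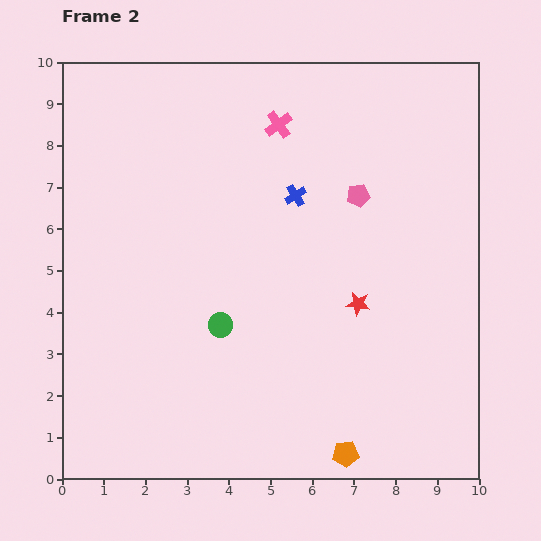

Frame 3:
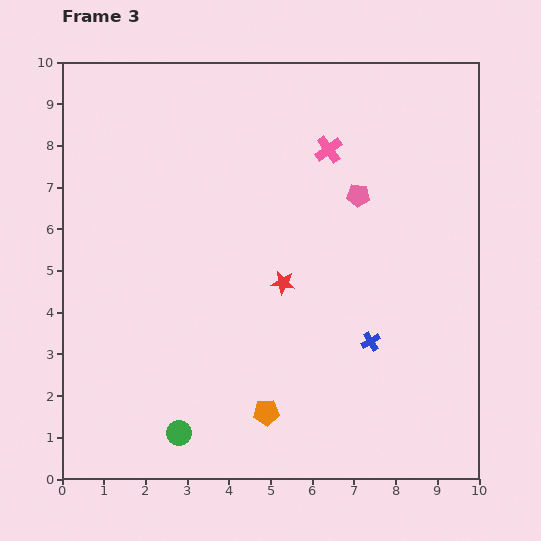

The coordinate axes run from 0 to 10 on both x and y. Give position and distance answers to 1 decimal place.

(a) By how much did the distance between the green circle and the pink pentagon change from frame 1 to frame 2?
+2.1

Distance in frame 1: 2.4. Distance in frame 2: 4.5.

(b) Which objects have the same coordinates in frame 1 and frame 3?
the pink pentagon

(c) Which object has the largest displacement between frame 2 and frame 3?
the blue cross

(moved 3.9; next 2.8)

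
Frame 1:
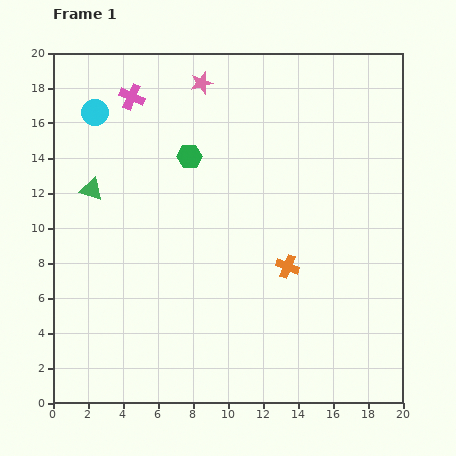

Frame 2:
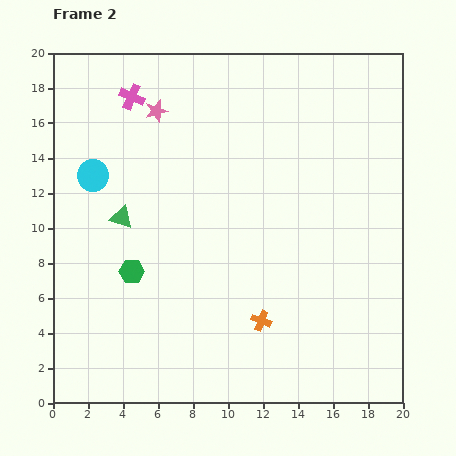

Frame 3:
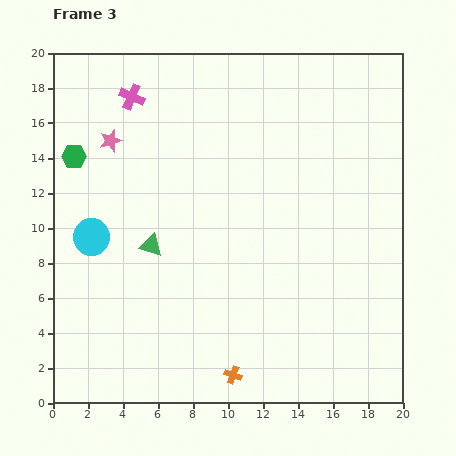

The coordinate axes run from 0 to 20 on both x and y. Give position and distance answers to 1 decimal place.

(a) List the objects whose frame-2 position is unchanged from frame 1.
the pink cross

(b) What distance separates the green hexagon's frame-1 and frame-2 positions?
7.4

The green hexagon moved from (7.8, 14.1) to (4.5, 7.5), a distance of √(3.3² + 6.6²) ≈ 7.4.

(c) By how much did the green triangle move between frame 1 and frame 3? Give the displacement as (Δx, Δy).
(3.4, -3.2)

The green triangle was at (2.2, 12.2) in frame 1 and (5.6, 9.0) in frame 3.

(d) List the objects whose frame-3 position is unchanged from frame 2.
the pink cross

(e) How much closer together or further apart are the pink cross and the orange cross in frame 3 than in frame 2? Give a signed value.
+2.1

Distance in frame 2: 14.8. Distance in frame 3: 16.9.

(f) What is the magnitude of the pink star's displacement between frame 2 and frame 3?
3.1

The pink star moved from (5.9, 16.7) to (3.3, 15.0), a distance of √(2.6² + 1.7²) ≈ 3.1.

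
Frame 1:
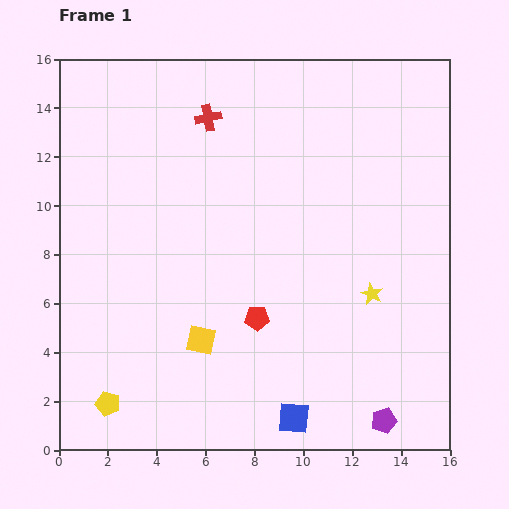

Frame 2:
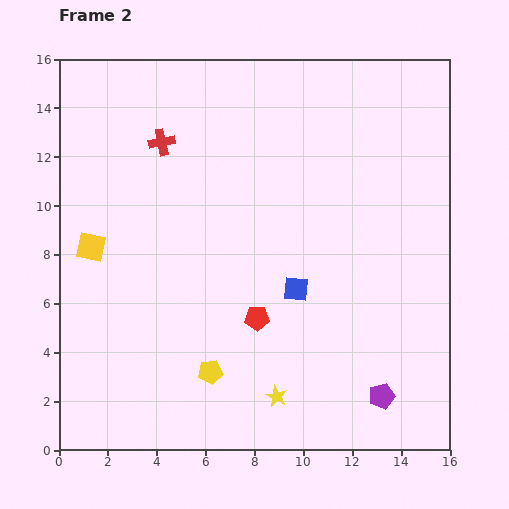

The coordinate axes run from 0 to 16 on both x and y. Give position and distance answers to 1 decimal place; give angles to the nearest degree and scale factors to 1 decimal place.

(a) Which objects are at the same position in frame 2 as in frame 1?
the red pentagon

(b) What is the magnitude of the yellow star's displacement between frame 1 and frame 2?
5.7

The yellow star moved from (12.8, 6.4) to (8.9, 2.2), a distance of √(3.9² + 4.2²) ≈ 5.7.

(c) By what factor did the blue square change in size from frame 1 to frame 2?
0.8×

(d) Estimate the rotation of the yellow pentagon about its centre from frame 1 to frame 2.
23° counter-clockwise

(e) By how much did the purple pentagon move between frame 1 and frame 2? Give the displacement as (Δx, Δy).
(-0.1, 1.0)

The purple pentagon was at (13.3, 1.2) in frame 1 and (13.2, 2.2) in frame 2.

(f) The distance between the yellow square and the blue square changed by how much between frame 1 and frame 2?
+3.6

Distance in frame 1: 5.0. Distance in frame 2: 8.6.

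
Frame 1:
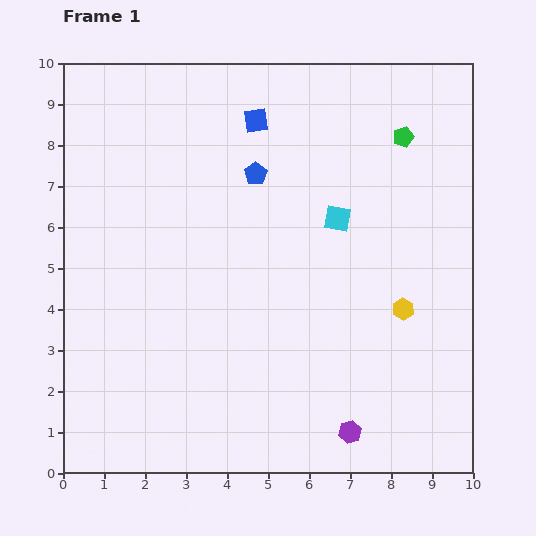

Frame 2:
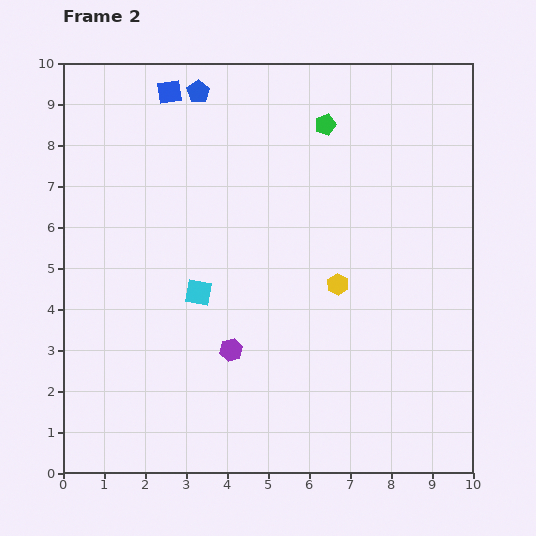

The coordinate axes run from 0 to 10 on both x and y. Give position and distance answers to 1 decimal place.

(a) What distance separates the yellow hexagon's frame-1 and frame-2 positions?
1.7

The yellow hexagon moved from (8.3, 4.0) to (6.7, 4.6), a distance of √(1.6² + 0.6²) ≈ 1.7.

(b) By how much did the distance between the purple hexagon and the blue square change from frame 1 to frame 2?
-1.4

Distance in frame 1: 7.9. Distance in frame 2: 6.5.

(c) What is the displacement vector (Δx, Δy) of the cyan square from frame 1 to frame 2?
(-3.4, -1.8)

The cyan square was at (6.7, 6.2) in frame 1 and (3.3, 4.4) in frame 2.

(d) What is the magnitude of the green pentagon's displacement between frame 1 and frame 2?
1.9

The green pentagon moved from (8.3, 8.2) to (6.4, 8.5), a distance of √(1.9² + 0.3²) ≈ 1.9.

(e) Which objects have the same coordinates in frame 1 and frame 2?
none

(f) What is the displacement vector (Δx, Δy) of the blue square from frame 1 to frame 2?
(-2.1, 0.7)

The blue square was at (4.7, 8.6) in frame 1 and (2.6, 9.3) in frame 2.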